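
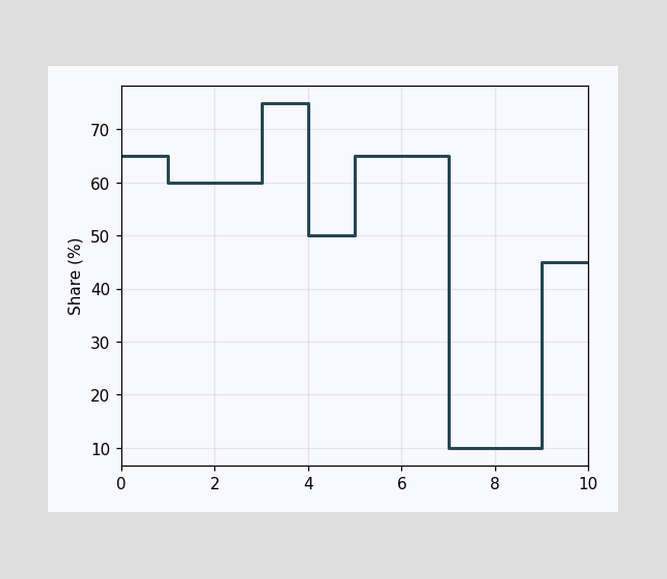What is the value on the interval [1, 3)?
On [1, 3) the step sits at 60%.

60%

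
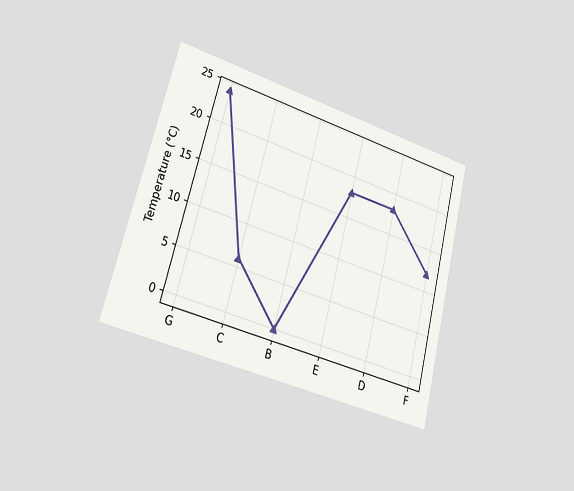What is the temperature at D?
18°C

The chart is tilted about 15° clockwise and viewed slightly from the left. At D, the line is at 18°C.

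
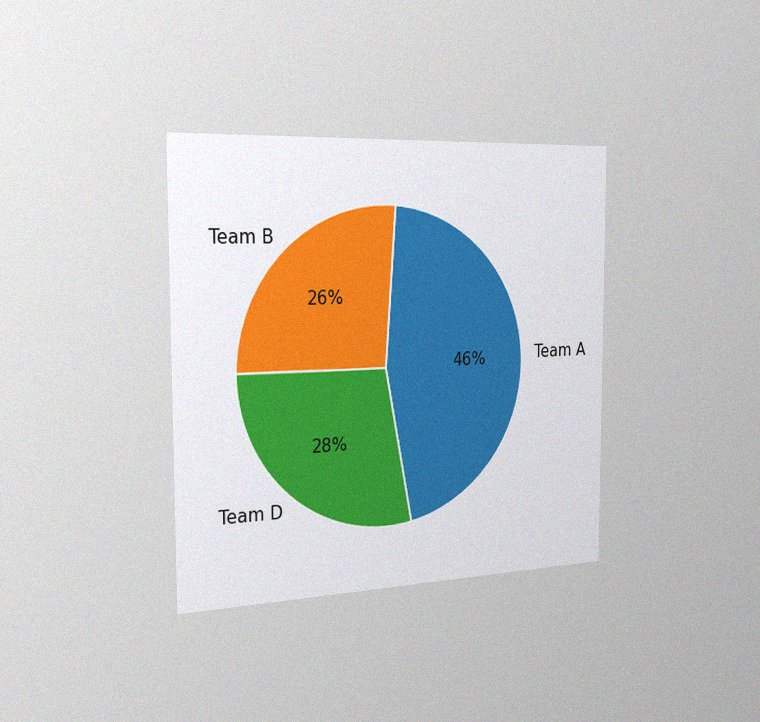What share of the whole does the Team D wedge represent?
The chart is viewed slightly from the left, with some photo noise. The Team D slice takes up 28% of the pie.

28%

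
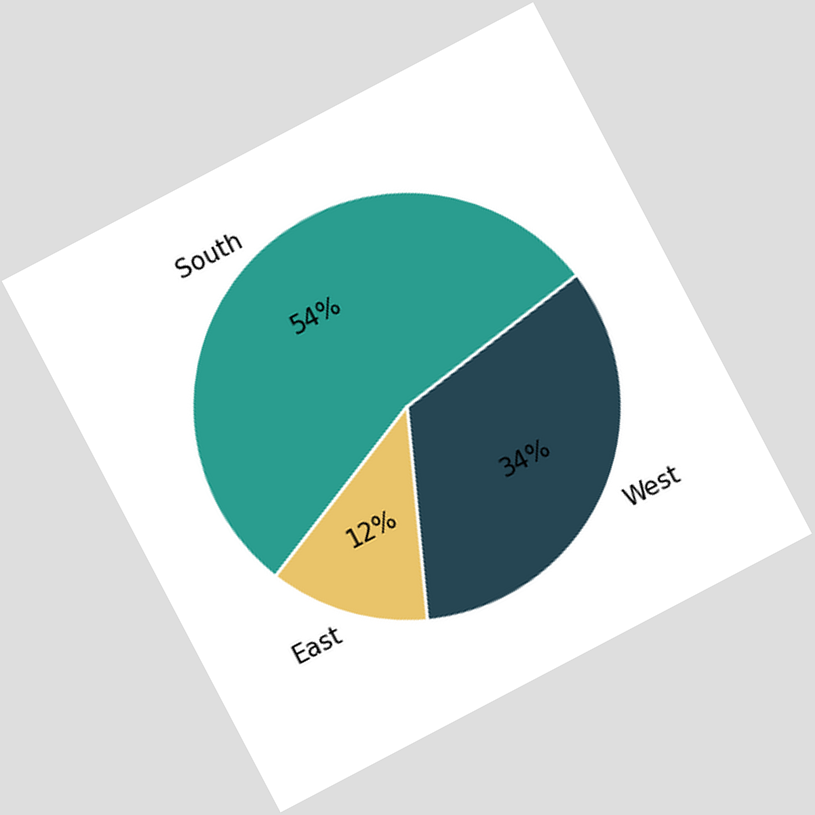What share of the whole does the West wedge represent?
The chart is tilted about 28° counter-clockwise. The West slice takes up 34% of the pie.

34%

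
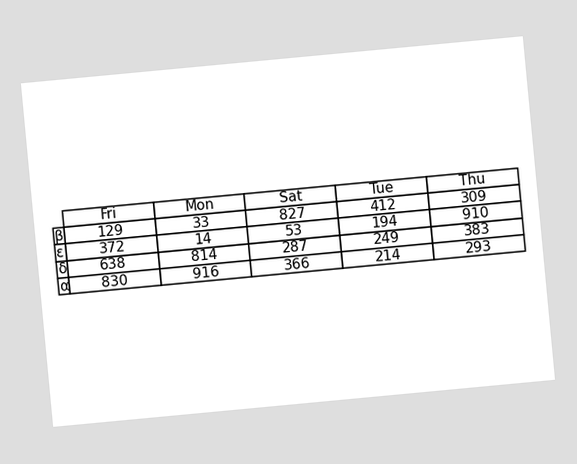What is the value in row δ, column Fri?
638

The chart is tilted about 5° counter-clockwise. The (δ, Fri) cell reads 638.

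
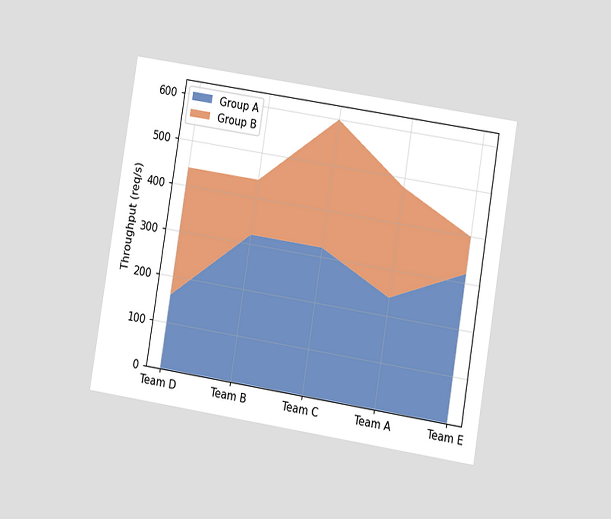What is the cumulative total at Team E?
The chart is tilted about 9° clockwise and viewed at a slight angle. The stacked total at Team E reaches 400req/s.

400req/s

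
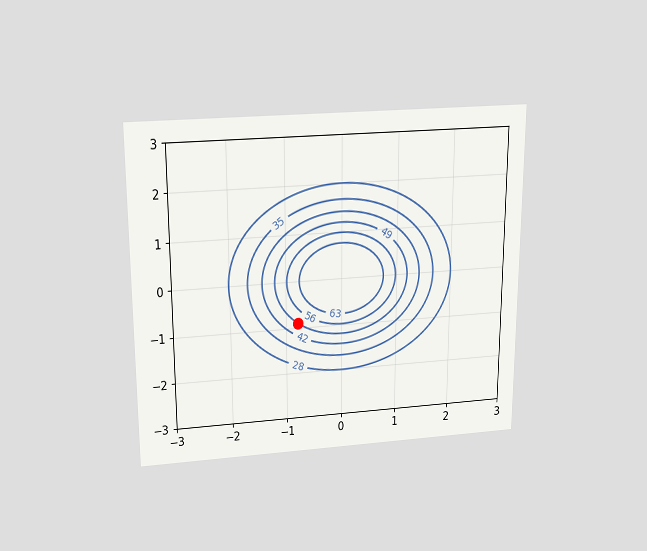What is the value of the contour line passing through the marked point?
49

The chart is viewed slightly from above. The marked point sits on the contour labelled 49.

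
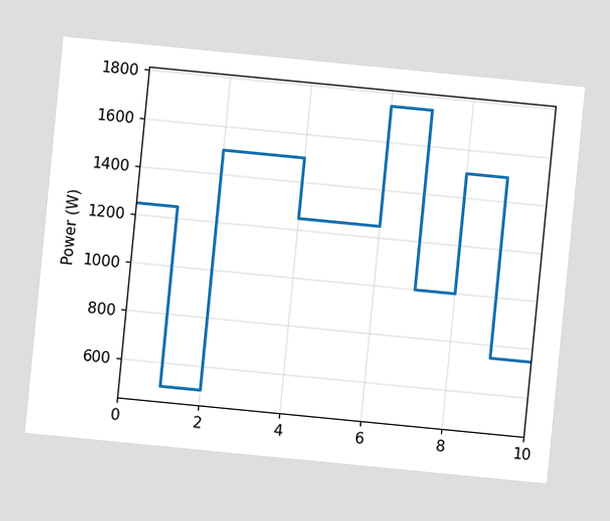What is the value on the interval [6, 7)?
1750W

The chart is tilted about 6° clockwise. On [6, 7) the step sits at 1750W.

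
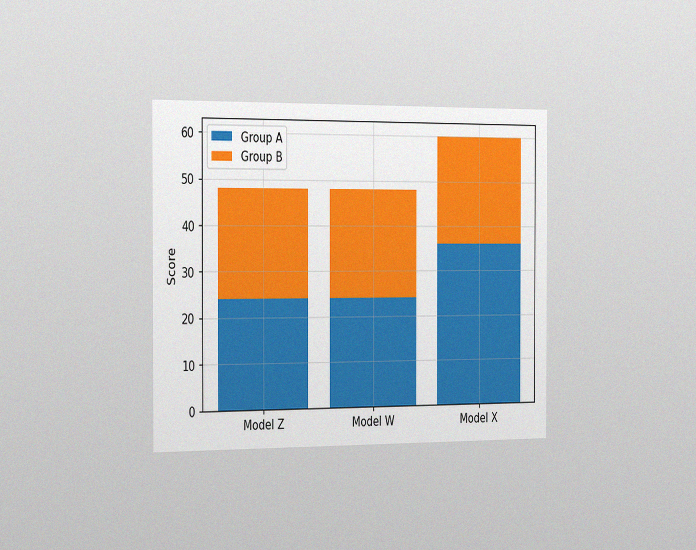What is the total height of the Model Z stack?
The chart is viewed slightly from the left, with some photo noise. The Model Z stack's top reaches 48 on the y-axis.

48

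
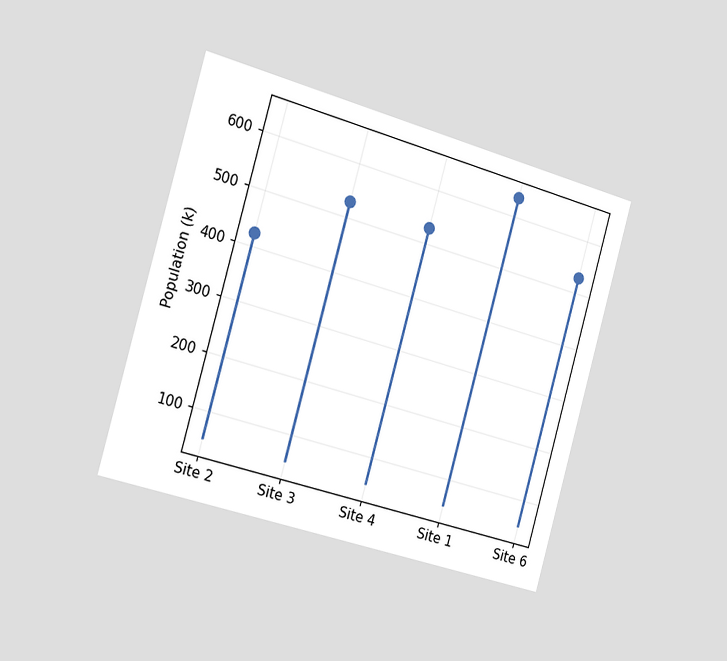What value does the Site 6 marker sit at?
530k

The chart is tilted about 16° clockwise and viewed slightly from the left. The Site 6 marker sits at 530k.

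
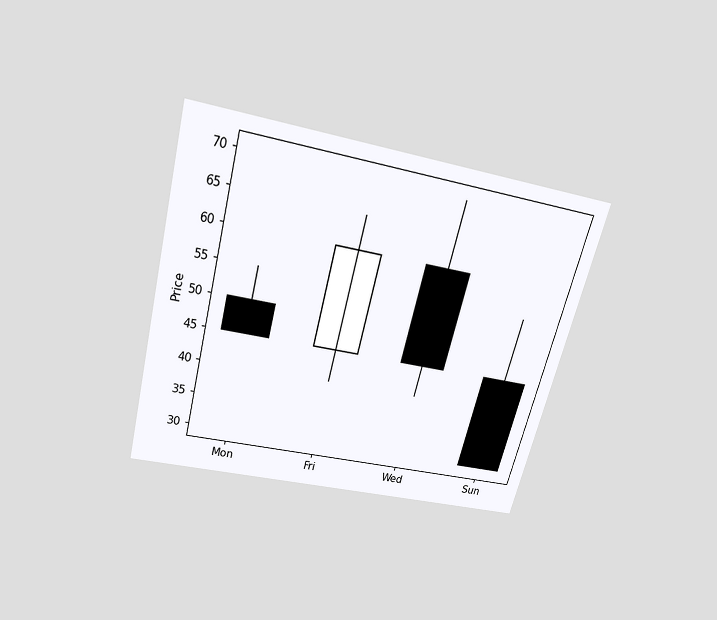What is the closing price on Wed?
45

The chart is tilted about 15° clockwise and viewed slightly from above. The Wed candle closes at 45.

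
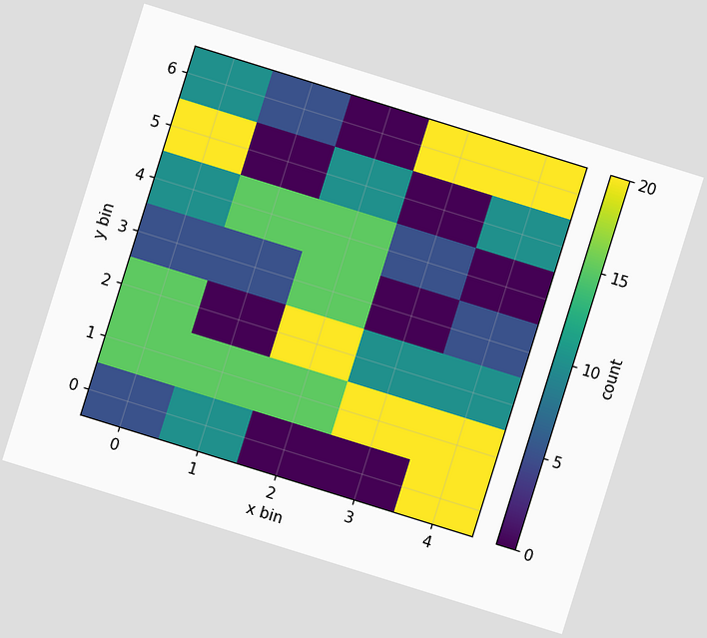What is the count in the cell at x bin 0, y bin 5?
20

The chart is tilted about 17° clockwise. Matching the cell (0, 5) against the colorbar gives 20.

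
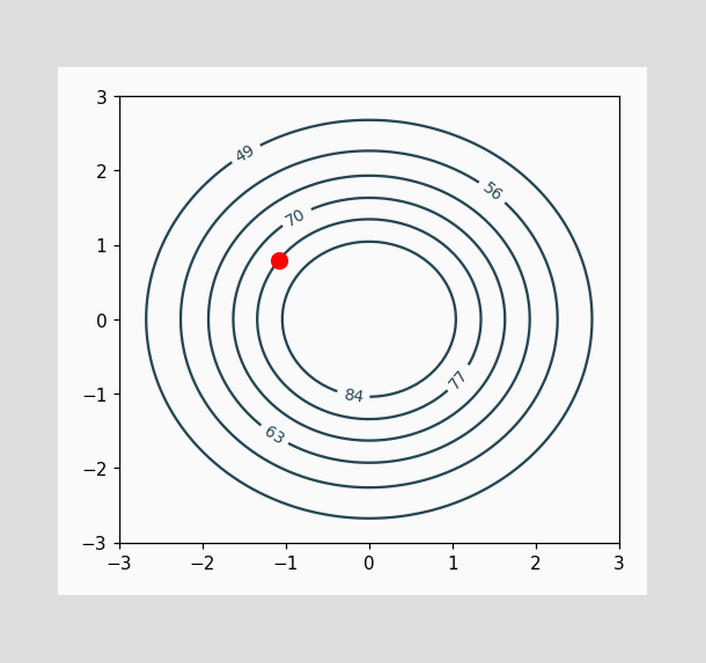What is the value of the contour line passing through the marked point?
The marked point sits on the contour labelled 77.

77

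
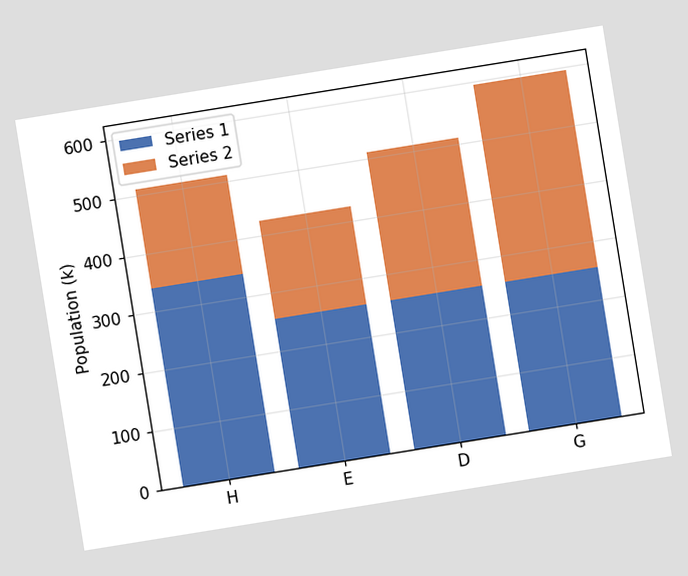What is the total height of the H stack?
The chart is tilted about 9° counter-clockwise. The H stack's top reaches 510k on the y-axis.

510k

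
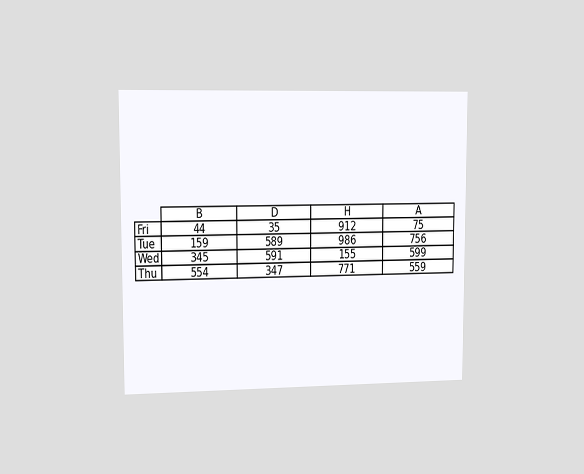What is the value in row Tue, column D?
589

The chart is viewed slightly from the left. The (Tue, D) cell reads 589.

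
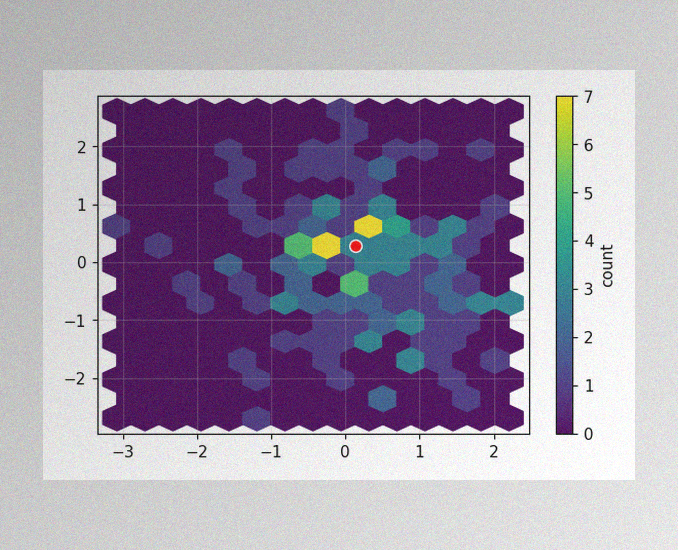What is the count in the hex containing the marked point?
3

The image has some photo noise and uneven lighting. The marked hex reads 3 on the colorbar.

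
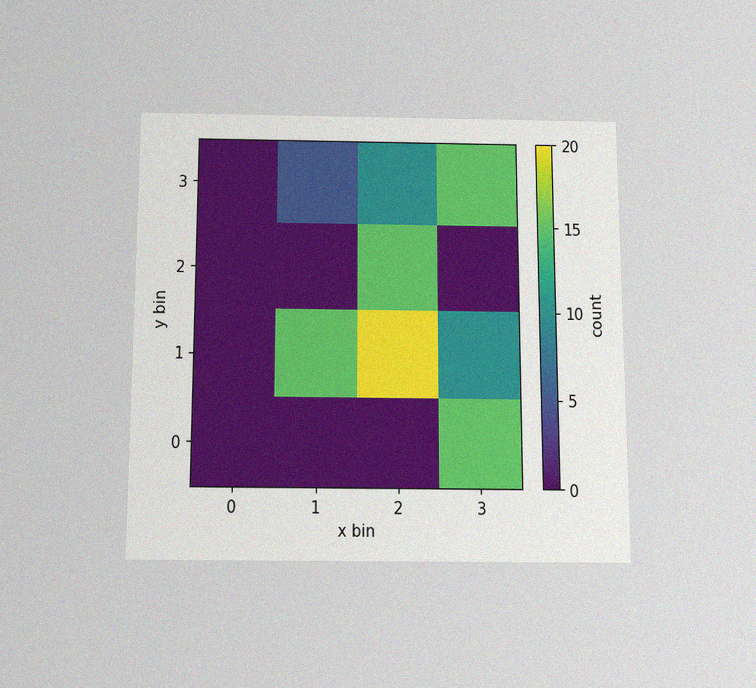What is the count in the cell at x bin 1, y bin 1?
The chart is viewed slightly from below, with some photo noise. Matching the cell (1, 1) against the colorbar gives 15.

15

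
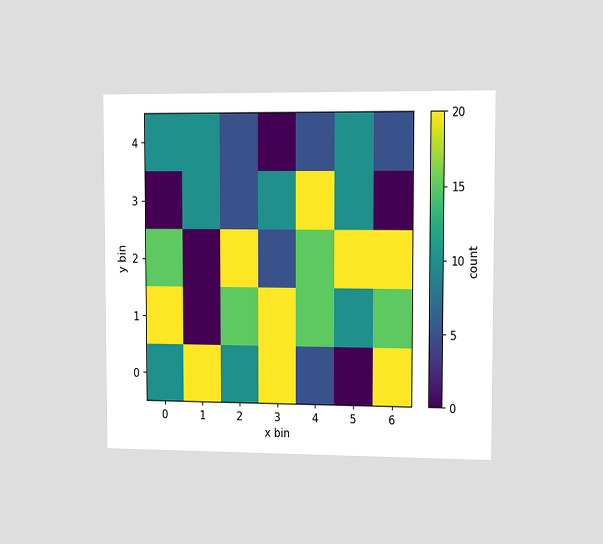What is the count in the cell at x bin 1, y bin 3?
The chart is viewed slightly from the right. Matching the cell (1, 3) against the colorbar gives 10.

10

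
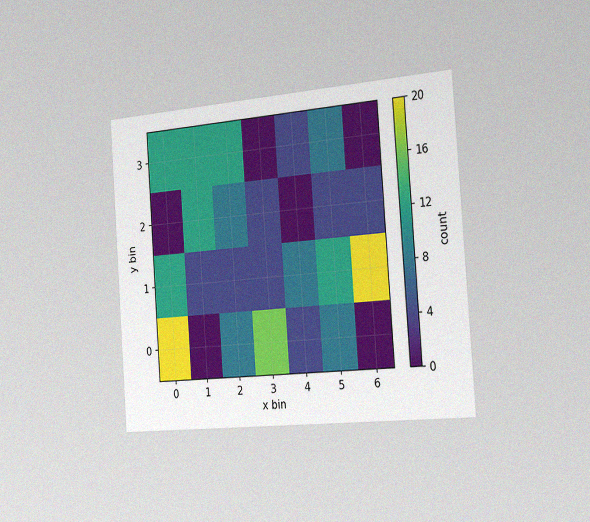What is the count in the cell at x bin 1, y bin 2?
The chart is tilted about 4° counter-clockwise and viewed slightly from the right, with some photo noise. Matching the cell (1, 2) against the colorbar gives 12.

12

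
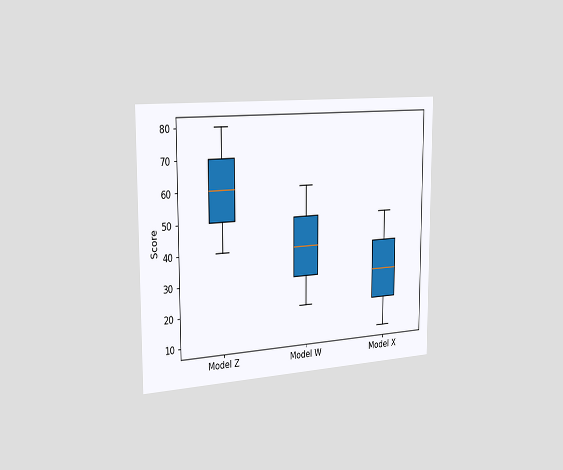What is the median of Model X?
The chart is viewed slightly from the left. The median line in the Model X box sits at 30.

30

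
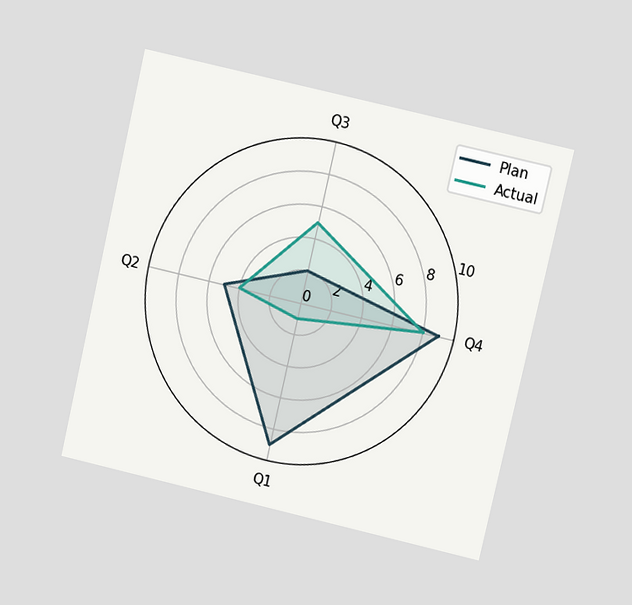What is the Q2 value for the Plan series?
5

The chart is tilted about 13° clockwise and viewed at a slight angle. On the Q2 axis, Plan reaches 5.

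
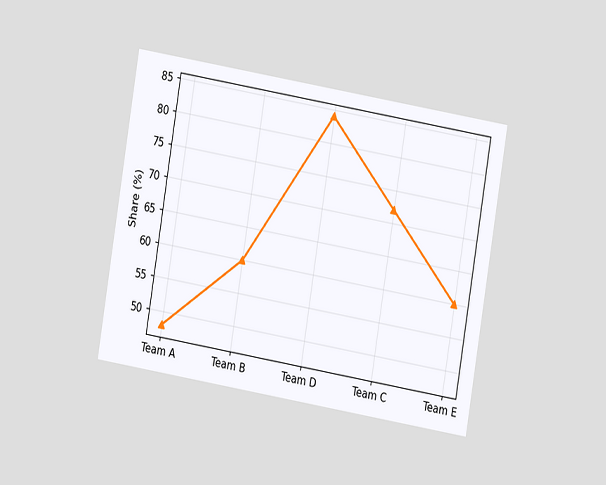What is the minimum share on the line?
48%

The chart is tilted about 9° clockwise and viewed at a slight angle. The lowest point is at Team A, and reading across to the y-axis gives 48%.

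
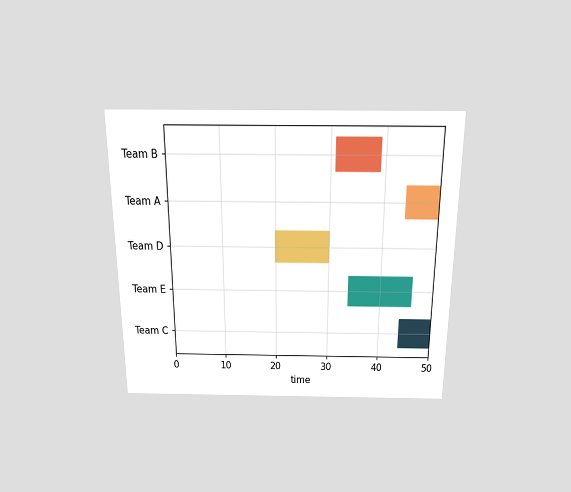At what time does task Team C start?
The chart is viewed slightly from above. The Team C bar begins at t=44.

44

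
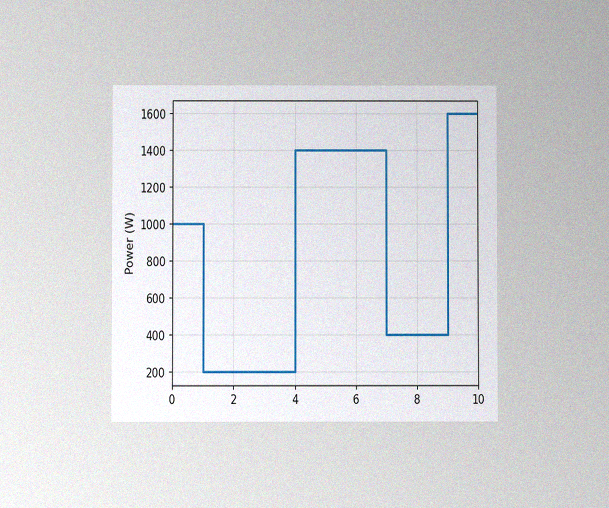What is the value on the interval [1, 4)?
The chart is viewed at a slight angle, with some photo noise. On [1, 4) the step sits at 200W.

200W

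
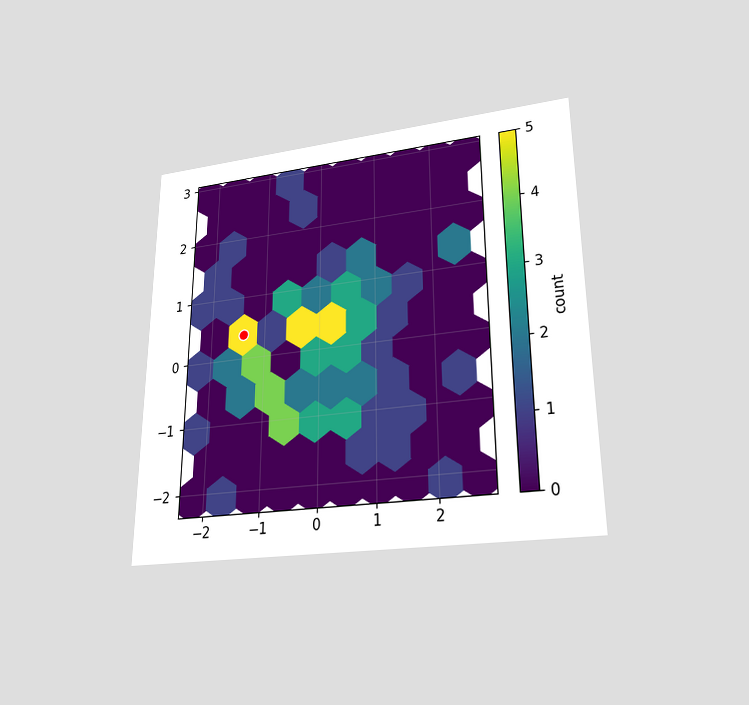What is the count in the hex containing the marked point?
The chart is viewed slightly from below. The marked hex reads 5 on the colorbar.

5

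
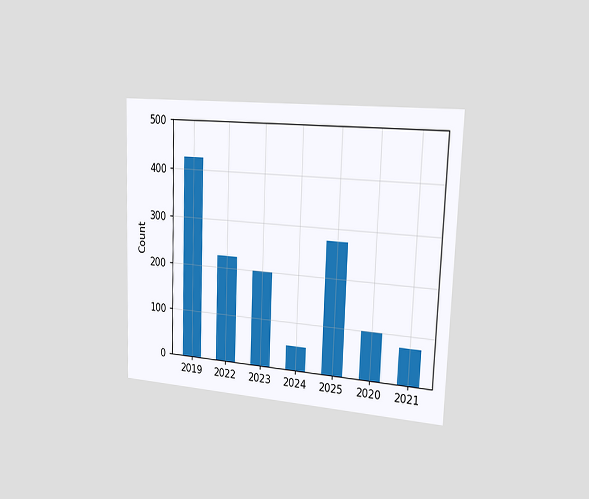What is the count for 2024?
The chart is tilted about 2° clockwise and viewed slightly from the right. Reading along the chart's y-axis, the 2024 bar reaches 50.

50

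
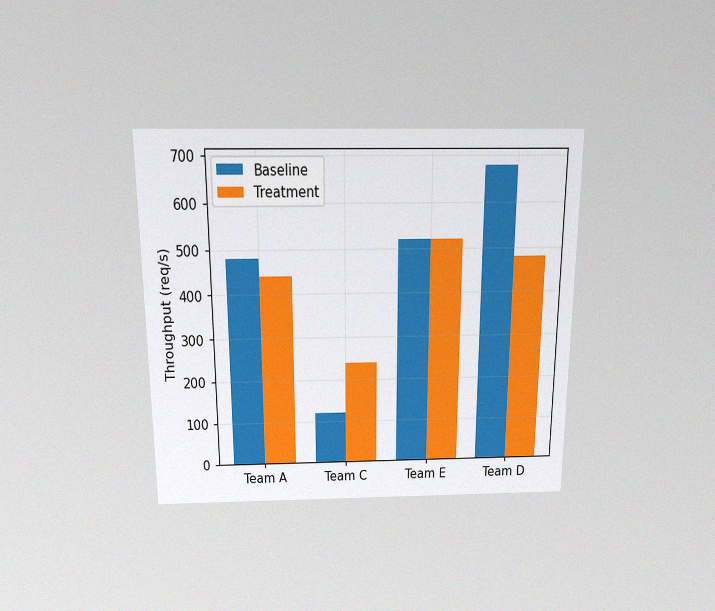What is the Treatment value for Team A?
440req/s

The chart is viewed slightly from above, with some photo noise. The Treatment bar at Team A reaches 440req/s on the y-axis.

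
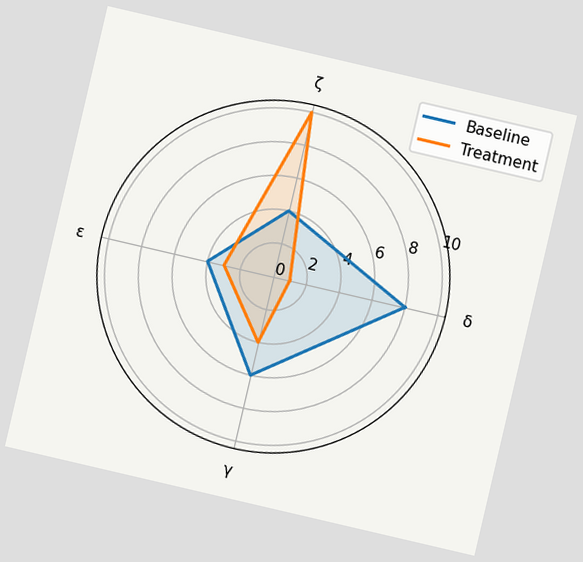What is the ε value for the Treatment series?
3

The chart is tilted about 13° clockwise. On the ε axis, Treatment reaches 3.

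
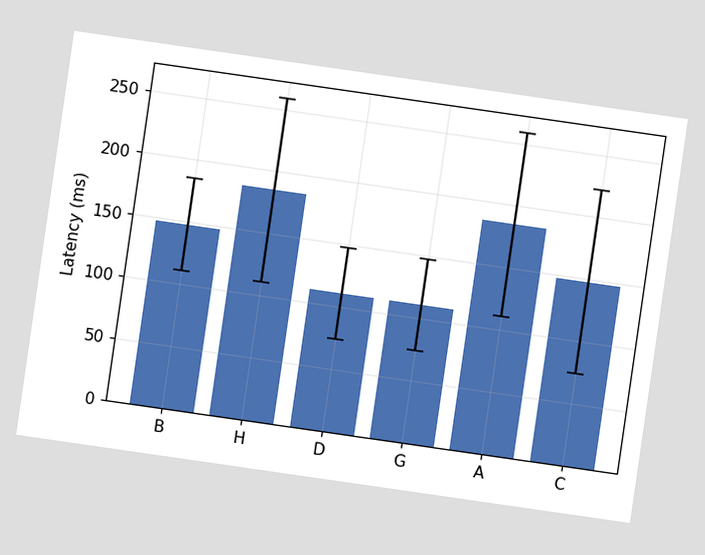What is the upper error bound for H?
The chart is tilted about 8° clockwise. The H bar's upper whisker reaches 259ms.

259ms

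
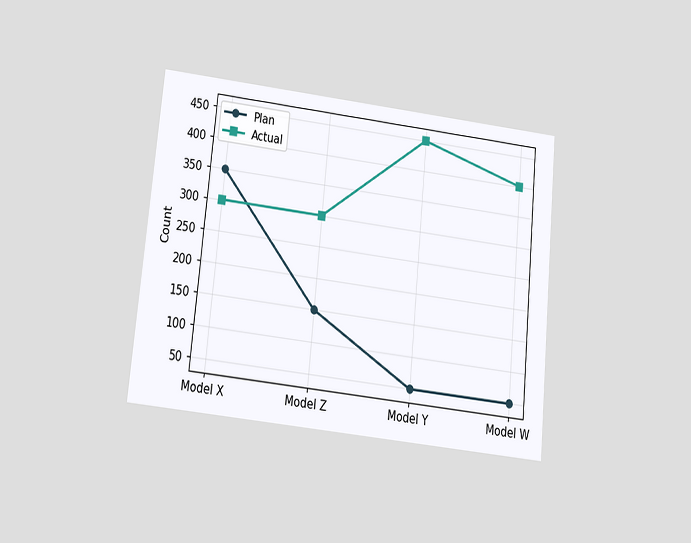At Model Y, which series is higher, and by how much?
The chart is tilted about 6° clockwise and viewed slightly from below. At Model Y, Actual sits above the other line by 400.

Actual, by 400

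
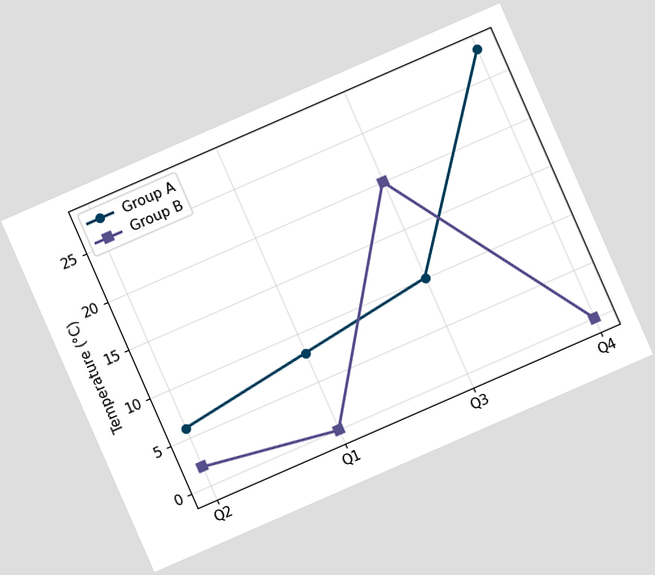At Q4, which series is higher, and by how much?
Group A, by 28°C

The chart is tilted about 24° counter-clockwise. At Q4, Group A sits above the other line by 28°C.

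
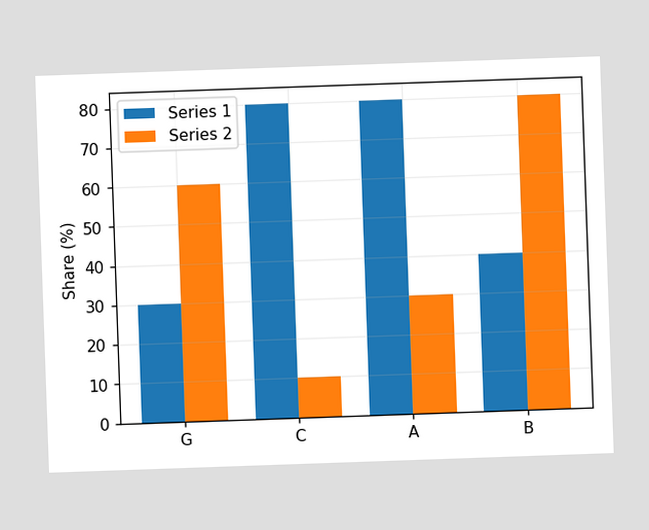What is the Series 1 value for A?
The Series 1 bar at A reaches 80% on the y-axis.

80%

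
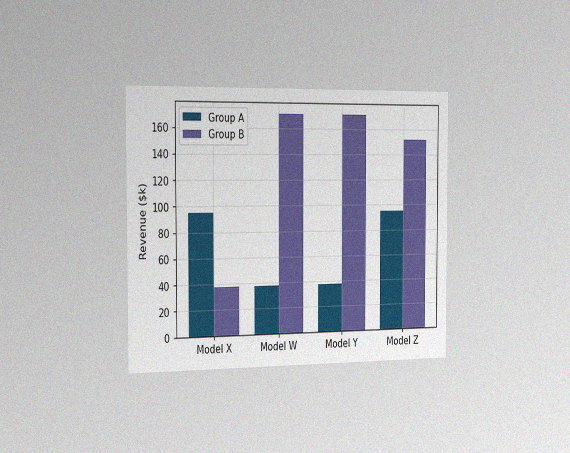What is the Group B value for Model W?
The chart is viewed slightly from the left, with some photo noise. The Group B bar at Model W reaches $171k on the y-axis.

$171k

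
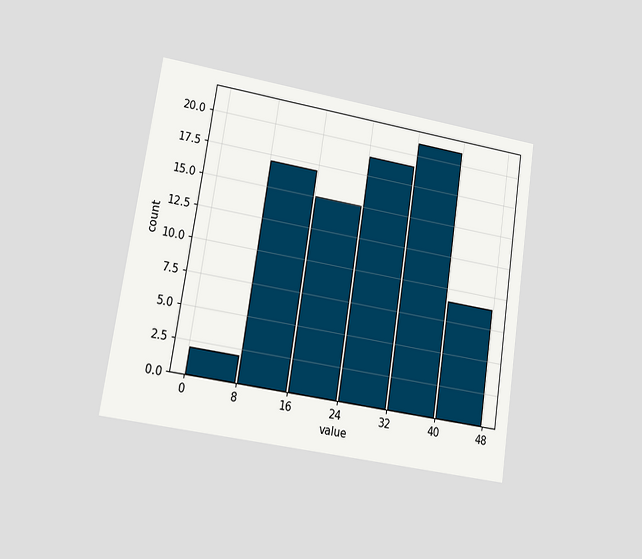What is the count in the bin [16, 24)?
The chart is tilted about 9° clockwise and viewed at a slight angle. The [16, 24) bin has height 15.

15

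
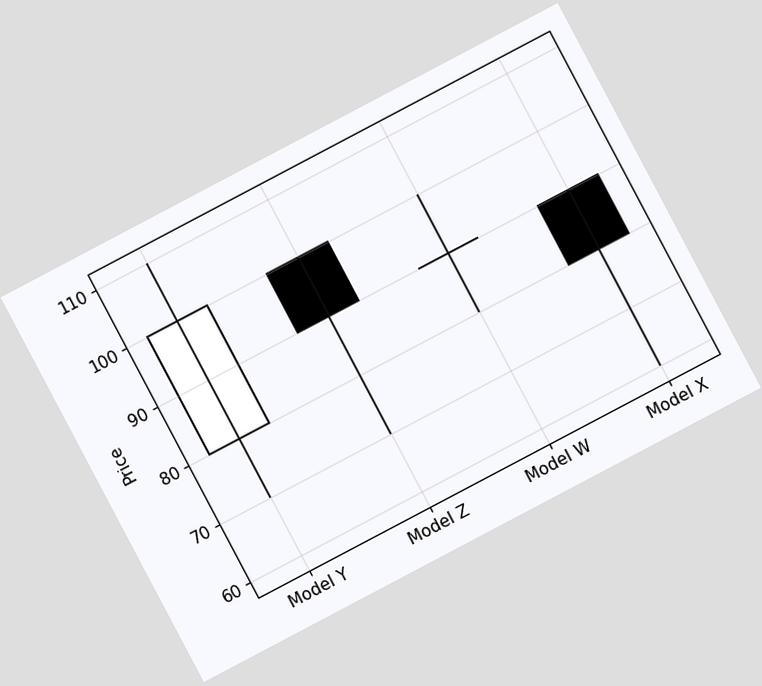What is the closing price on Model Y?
The chart is tilted about 28° counter-clockwise. The Model Y candle closes at 100.

100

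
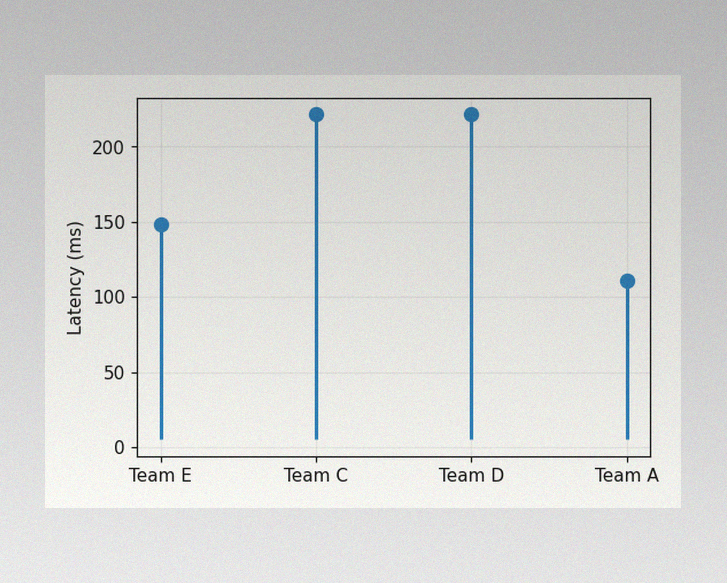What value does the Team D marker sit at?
222ms

The image has some photo noise and uneven lighting. The Team D marker sits at 222ms.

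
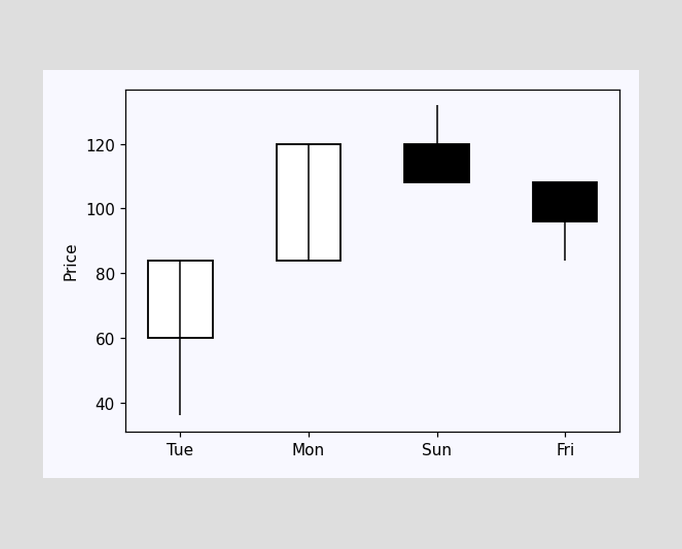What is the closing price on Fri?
The Fri candle closes at 96.

96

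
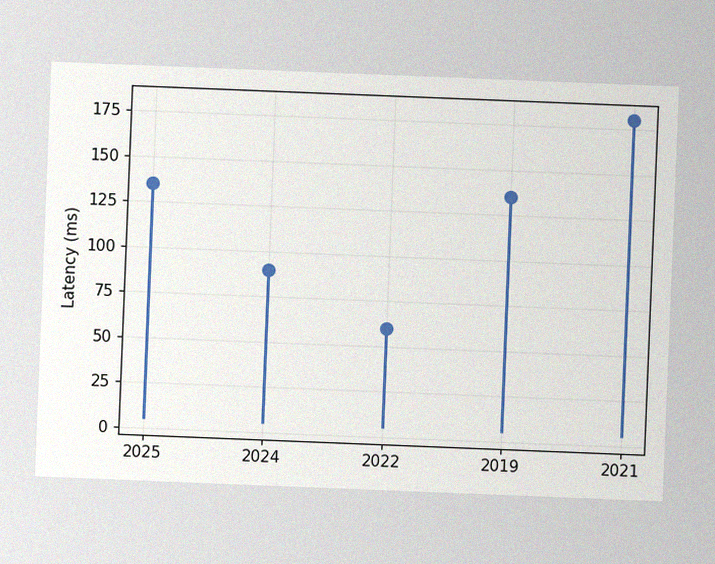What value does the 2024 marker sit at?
90ms

The chart is tilted about 2° clockwise, with some photo noise. The 2024 marker sits at 90ms.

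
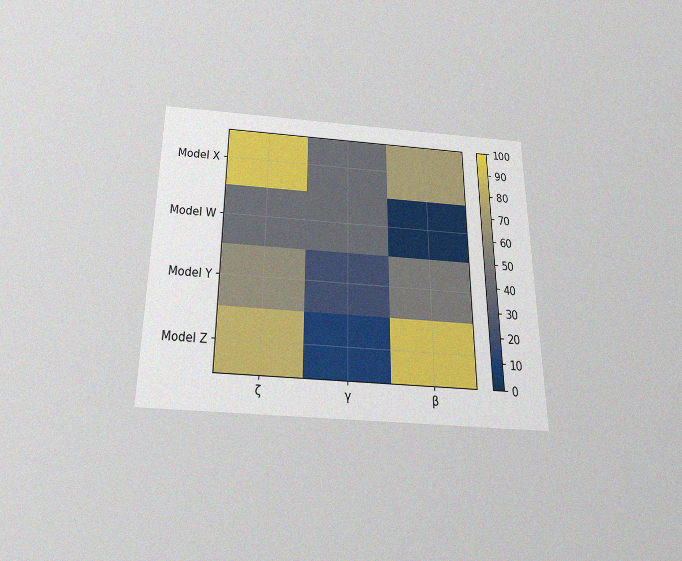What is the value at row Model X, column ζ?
90

The chart is viewed slightly from below, with some photo noise. Matching cell (Model X, ζ) against the colorbar gives 90.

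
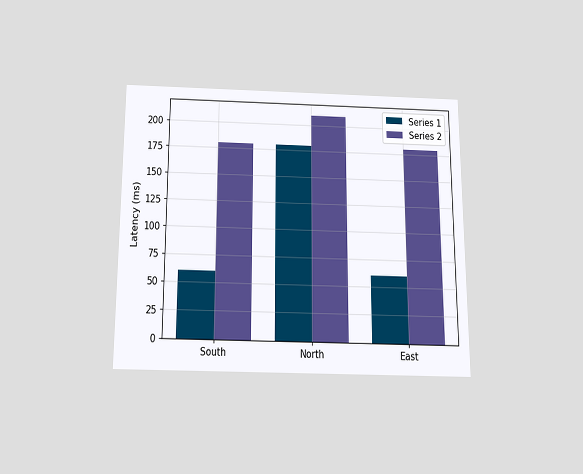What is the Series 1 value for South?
60ms

The chart is viewed slightly from below. The Series 1 bar at South reaches 60ms on the y-axis.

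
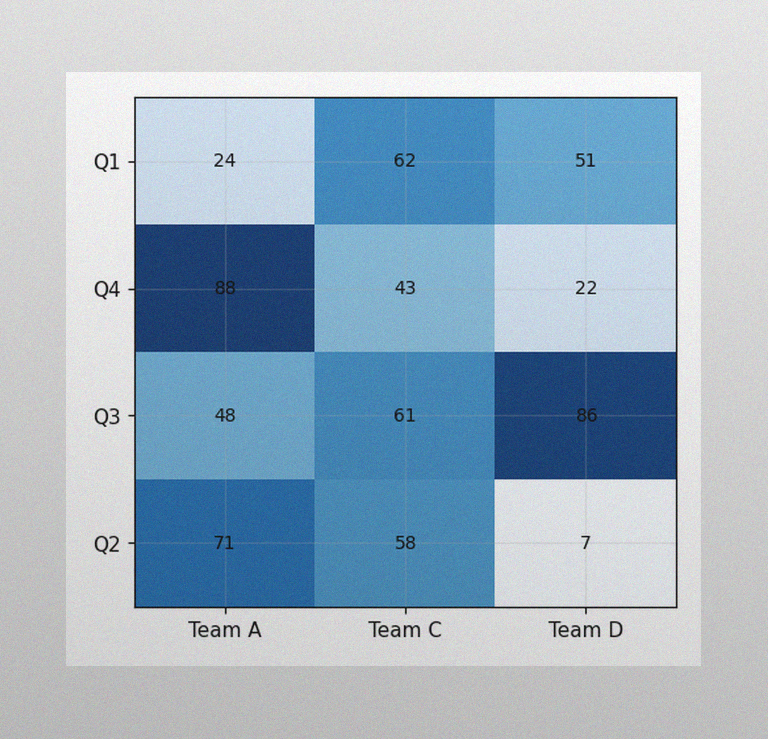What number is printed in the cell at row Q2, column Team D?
7

The image has some photo noise and uneven lighting. The (Q2, Team D) cell reads 7.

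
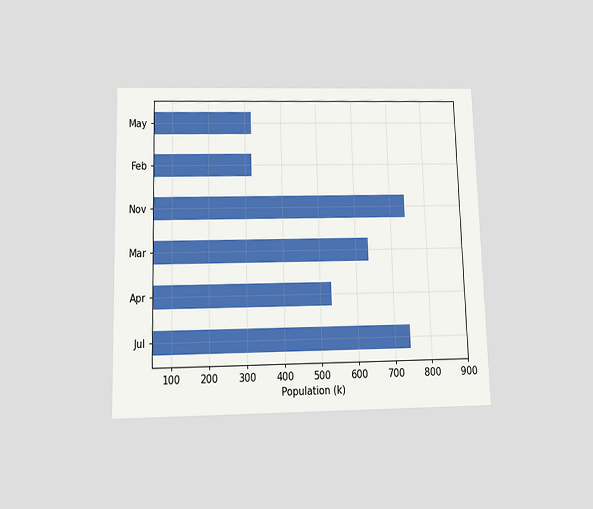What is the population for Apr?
530k

The chart is viewed slightly from below. Reading along the chart's x-axis, the Apr bar reaches 530k.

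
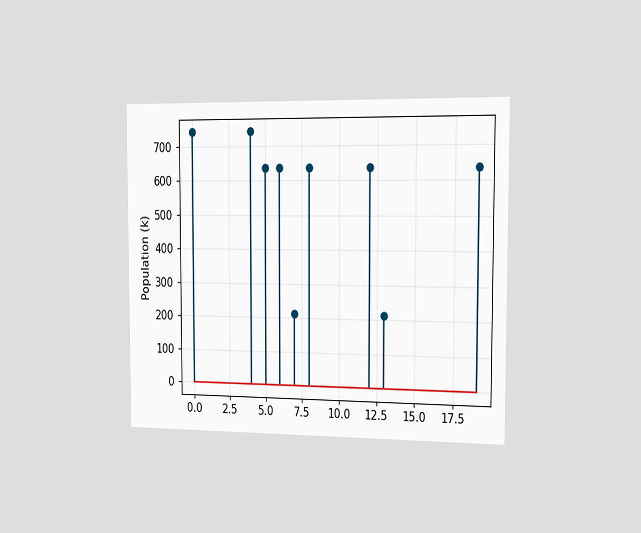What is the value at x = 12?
The chart is viewed slightly from the right. The stem at x=12 reaches 636k.

636k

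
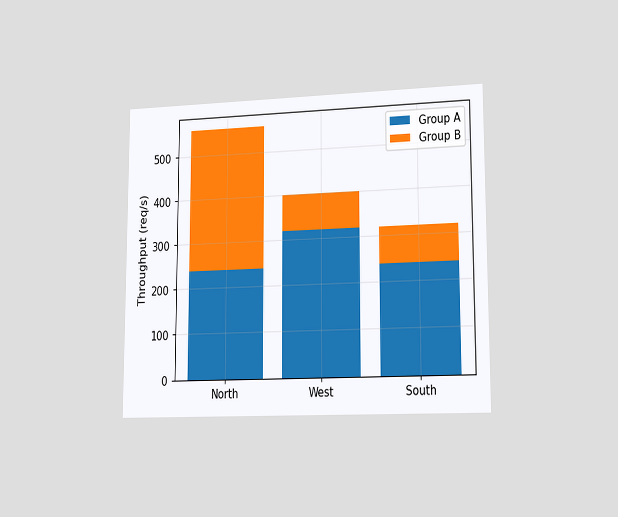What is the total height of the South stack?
The chart is viewed slightly from the right. The South stack's top reaches 320req/s on the y-axis.

320req/s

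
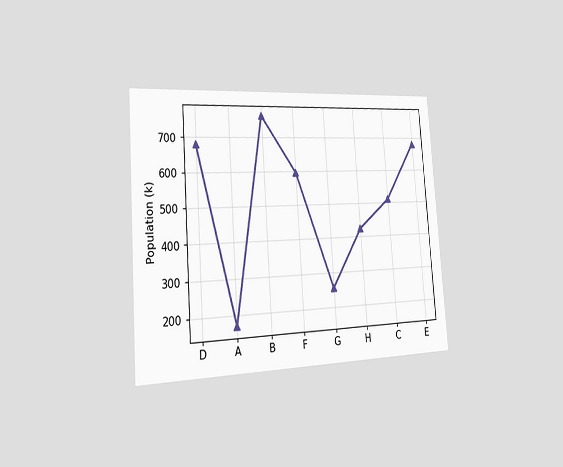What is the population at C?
510k

The chart is tilted about 4° counter-clockwise and viewed slightly from the left. At C, the line is at 510k.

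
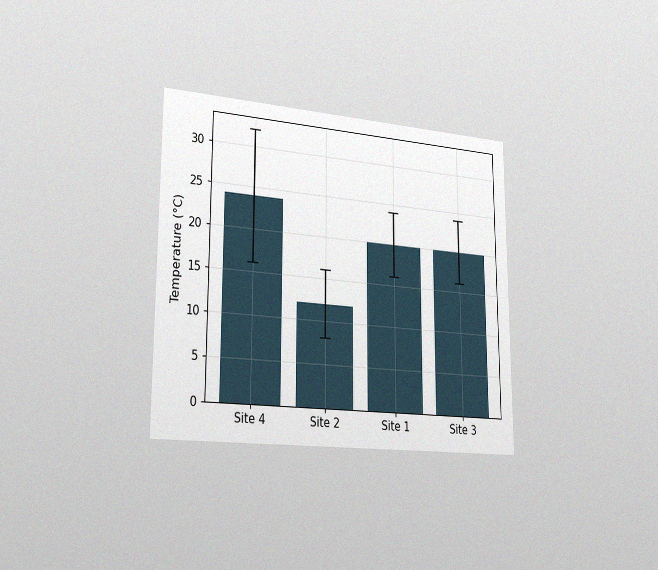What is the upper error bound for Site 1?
24°C

The chart is viewed slightly from the left, with some photo noise. The Site 1 bar's upper whisker reaches 24°C.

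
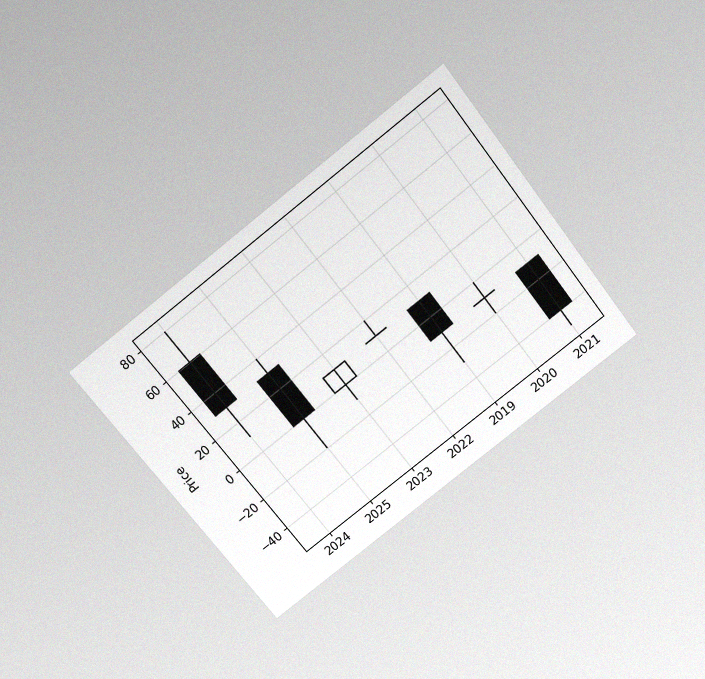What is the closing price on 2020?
The chart is tilted about 38° counter-clockwise and viewed slightly from above, with some photo noise. The 2020 candle closes at -10.

-10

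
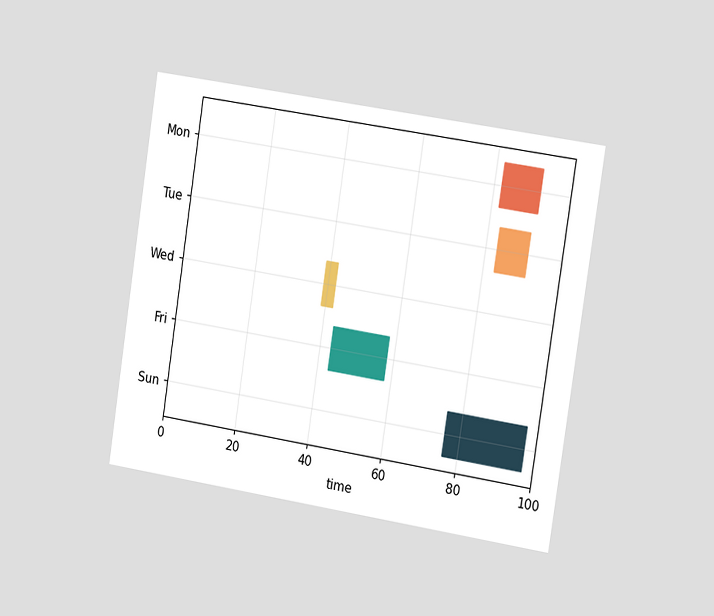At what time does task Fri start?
The chart is tilted about 9° clockwise and viewed slightly from the right. The Fri bar begins at t=43.

43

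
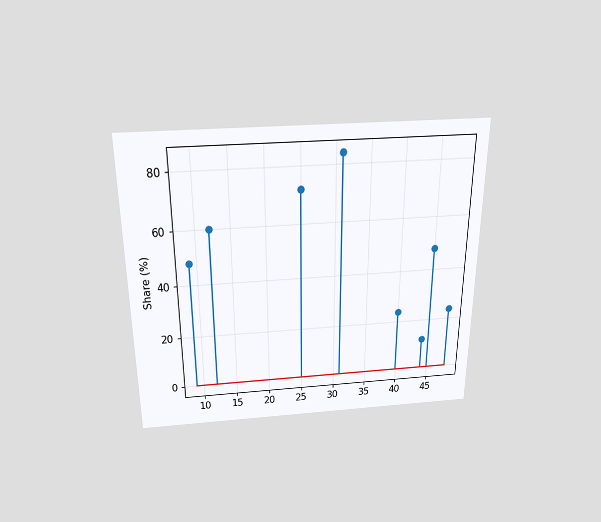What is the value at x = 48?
The chart is viewed slightly from above. The stem at x=48 reaches 24%.

24%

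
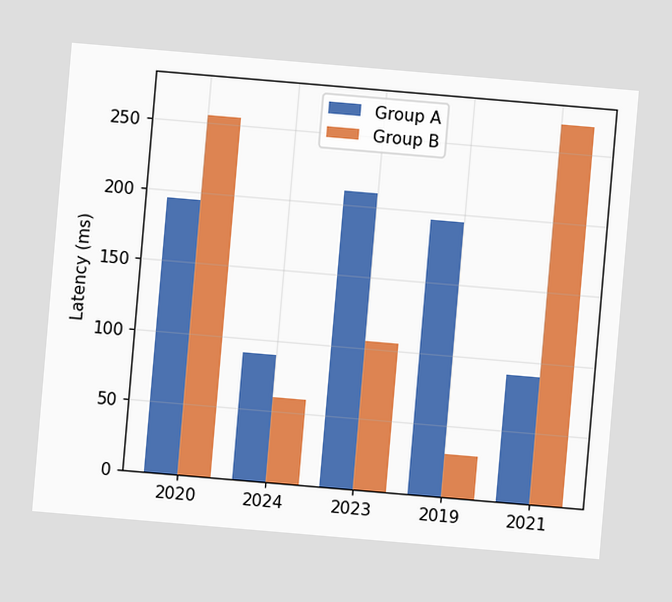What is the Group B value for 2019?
30ms

The chart is tilted about 5° clockwise. The Group B bar at 2019 reaches 30ms on the y-axis.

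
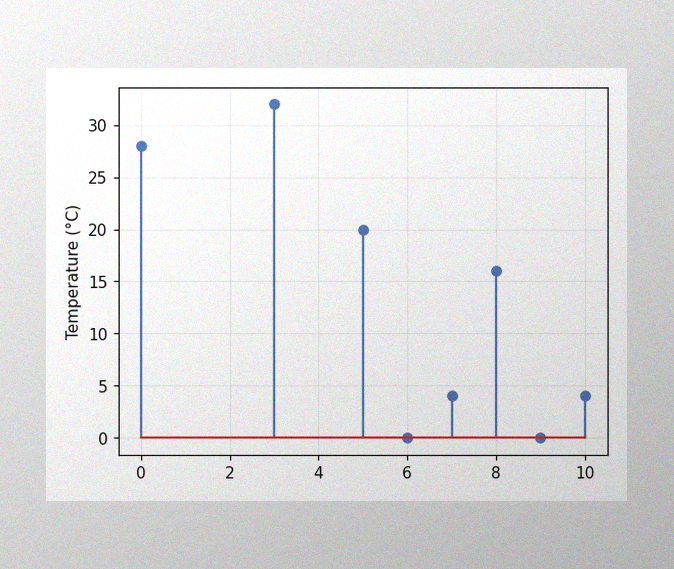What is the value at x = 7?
4°C

The image has some photo noise and uneven lighting. The stem at x=7 reaches 4°C.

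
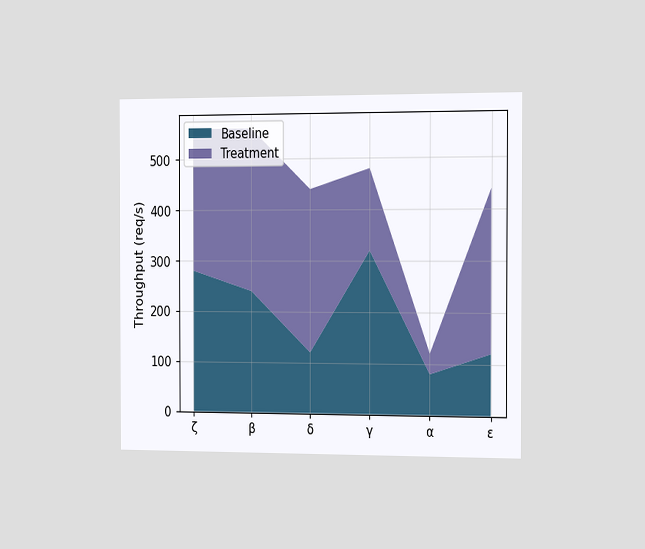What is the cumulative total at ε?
440req/s

The chart is viewed slightly from the right. The stacked total at ε reaches 440req/s.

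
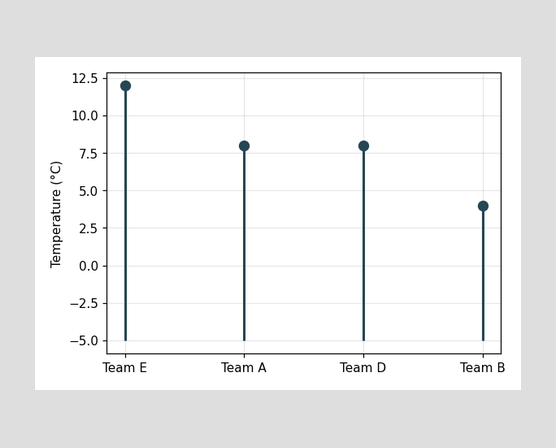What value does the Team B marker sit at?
4°C

The Team B marker sits at 4°C.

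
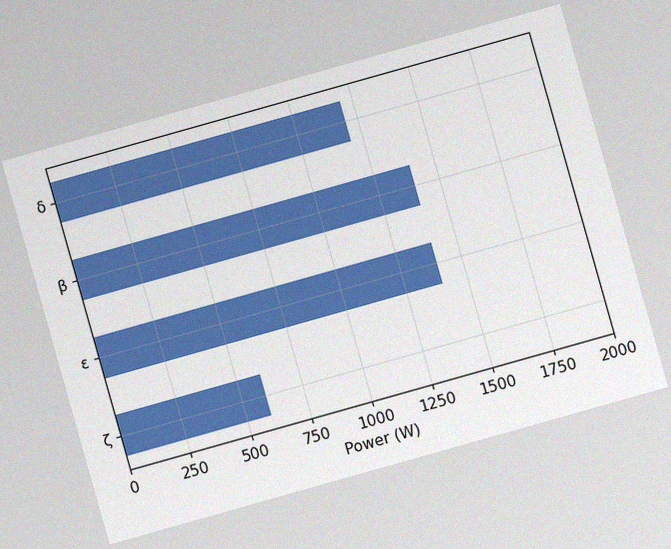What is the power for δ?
The chart is tilted about 16° counter-clockwise, with some photo noise. Reading along the chart's x-axis, the δ bar reaches 1200W.

1200W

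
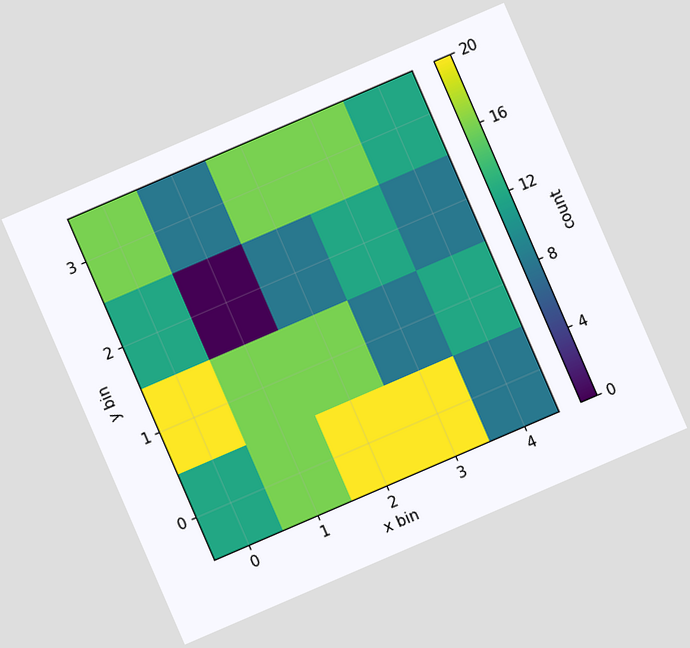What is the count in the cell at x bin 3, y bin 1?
The chart is tilted about 23° counter-clockwise. Matching the cell (3, 1) against the colorbar gives 8.

8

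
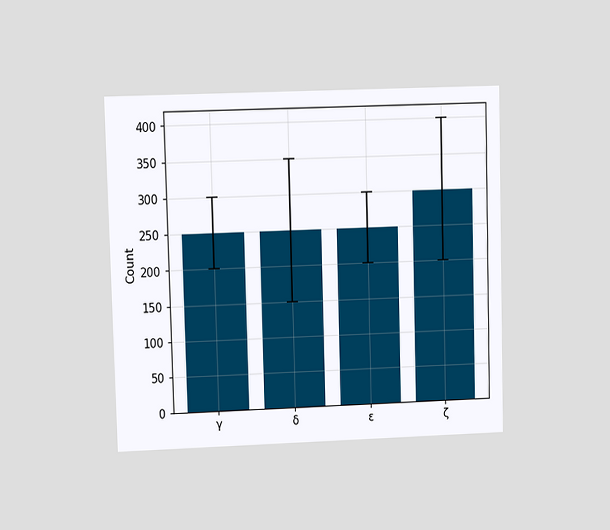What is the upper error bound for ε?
300

The chart is viewed at a slight angle. The ε bar's upper whisker reaches 300.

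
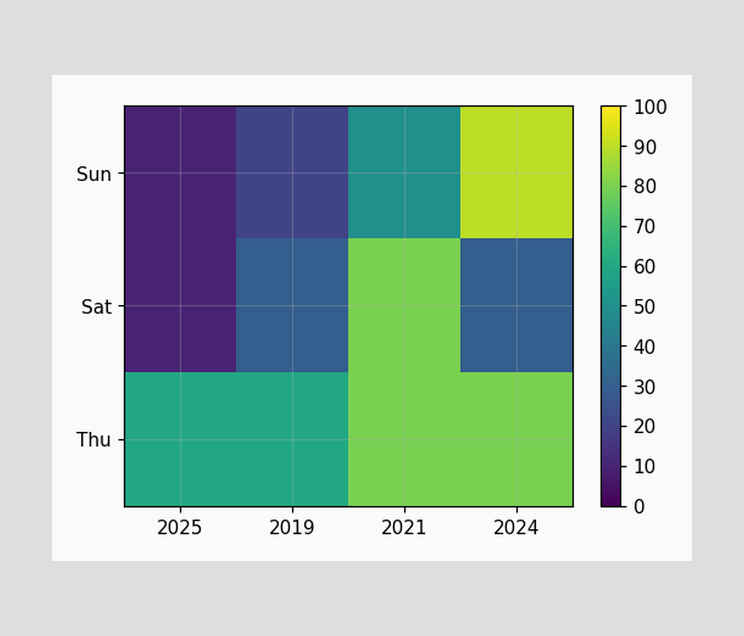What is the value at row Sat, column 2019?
Matching cell (Sat, 2019) against the colorbar gives 30.

30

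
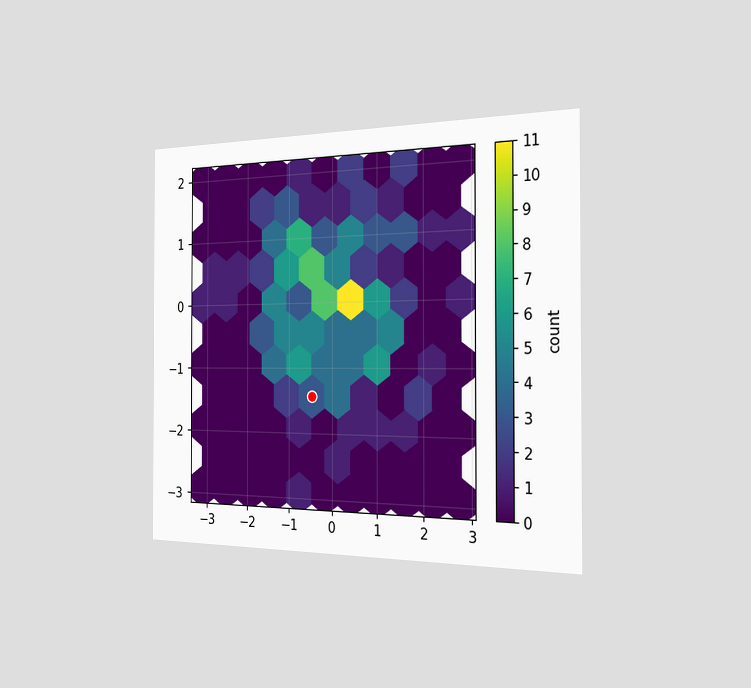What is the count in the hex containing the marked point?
The chart is viewed slightly from the right. The marked hex reads 3 on the colorbar.

3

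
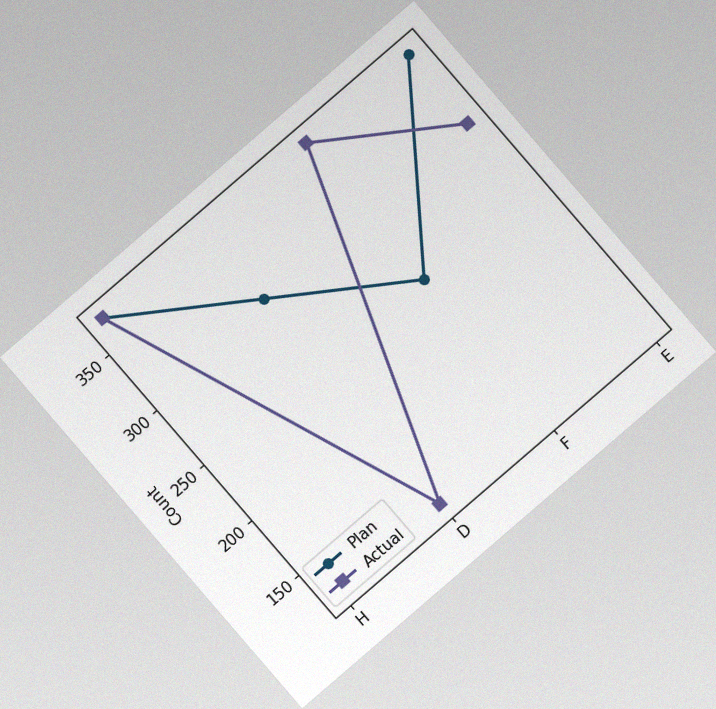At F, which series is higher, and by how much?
Actual, by 124

The chart is tilted about 41° counter-clockwise, with some photo noise. At F, Actual sits above the other line by 124.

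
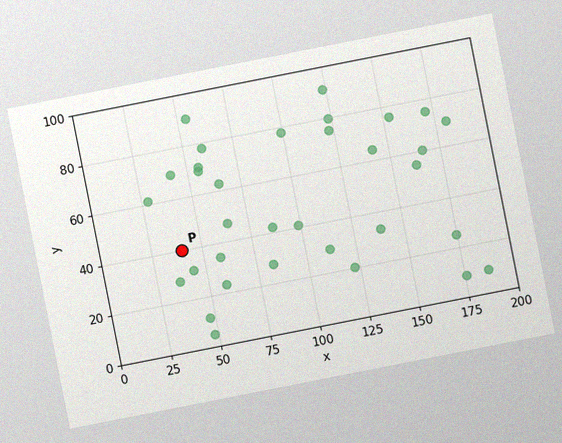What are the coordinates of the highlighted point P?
The chart is tilted about 11° counter-clockwise, with some photo noise. Following the gridlines from P to each axis, P sits at (40, 40).

(40, 40)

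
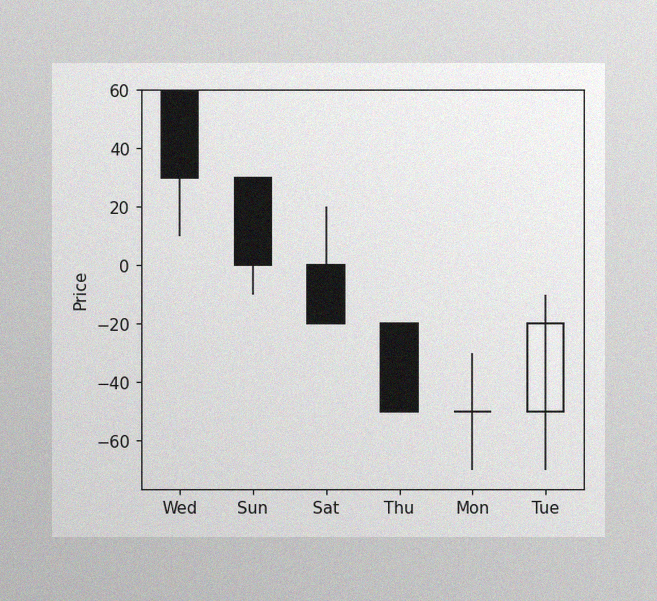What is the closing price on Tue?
The image has some photo noise and uneven lighting. The Tue candle closes at -20.

-20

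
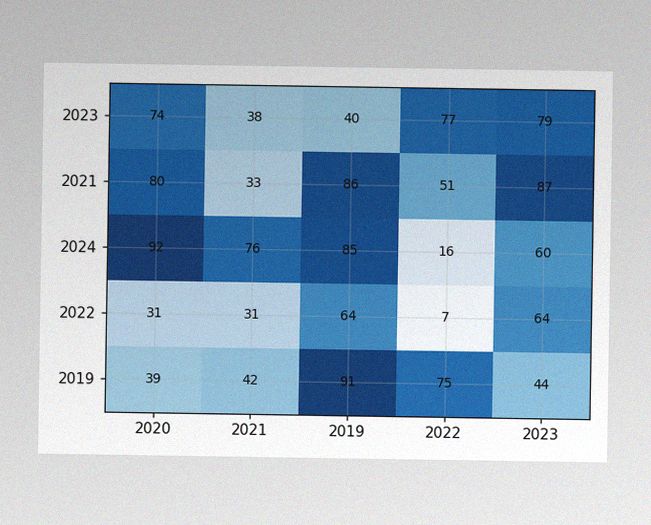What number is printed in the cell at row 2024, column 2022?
16

The image has some photo noise and uneven lighting. The (2024, 2022) cell reads 16.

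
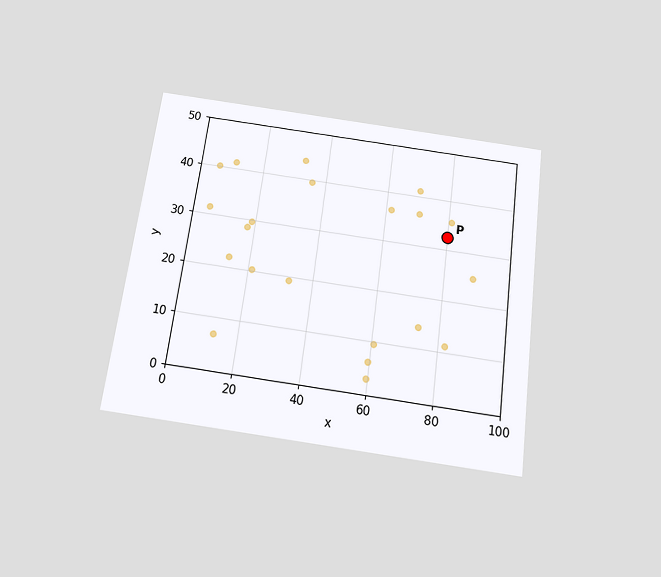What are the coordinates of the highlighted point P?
(80, 32.5)

The chart is tilted about 7° clockwise and viewed slightly from below. Following the gridlines from P to each axis, P sits at (80, 32.5).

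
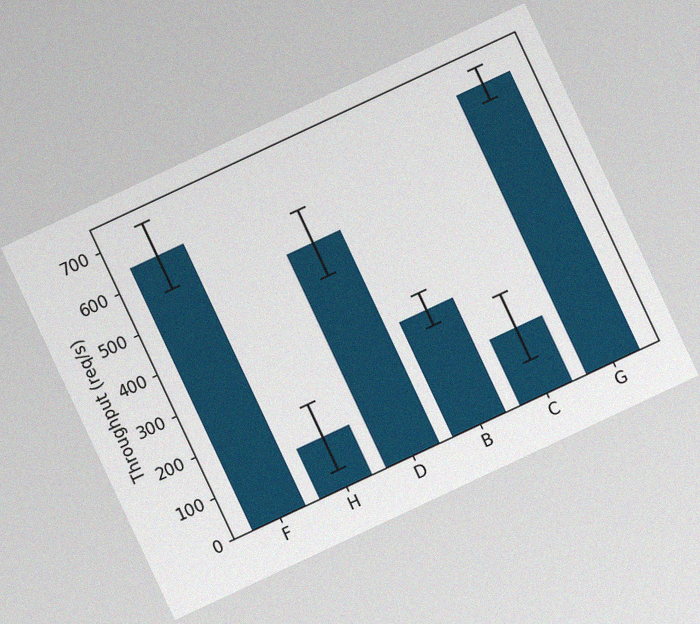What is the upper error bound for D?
600req/s

The chart is tilted about 25° counter-clockwise, with some photo noise. The D bar's upper whisker reaches 600req/s.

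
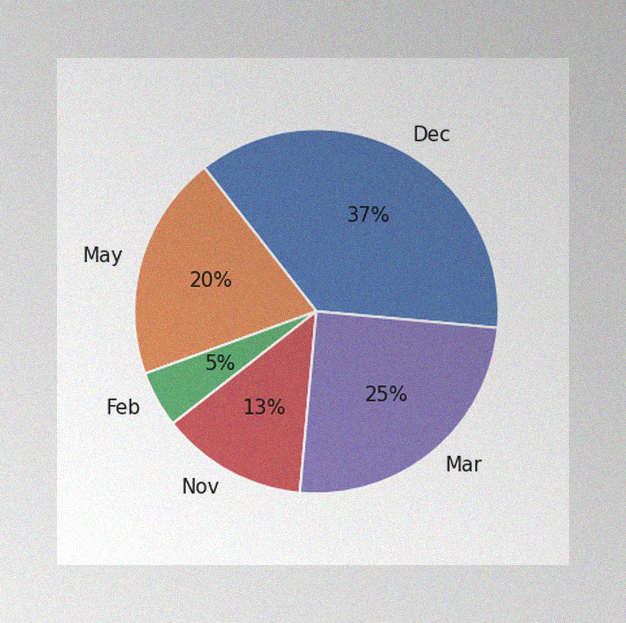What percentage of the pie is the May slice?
The image has some photo noise and uneven lighting. The May slice takes up 20% of the pie.

20%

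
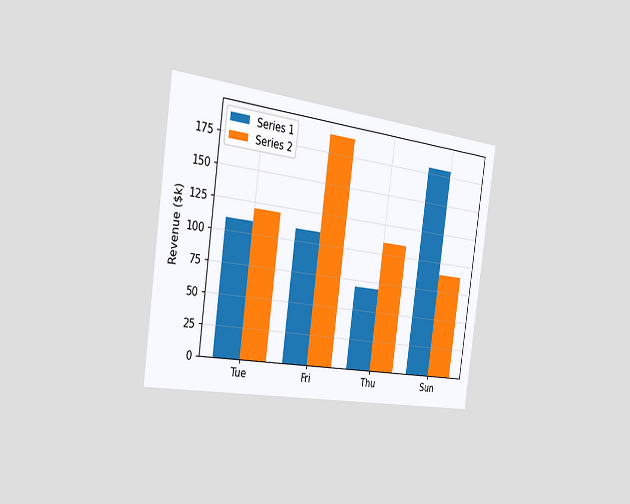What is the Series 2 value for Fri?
$190k

The chart is tilted about 8° clockwise and viewed slightly from the left. The Series 2 bar at Fri reaches $190k on the y-axis.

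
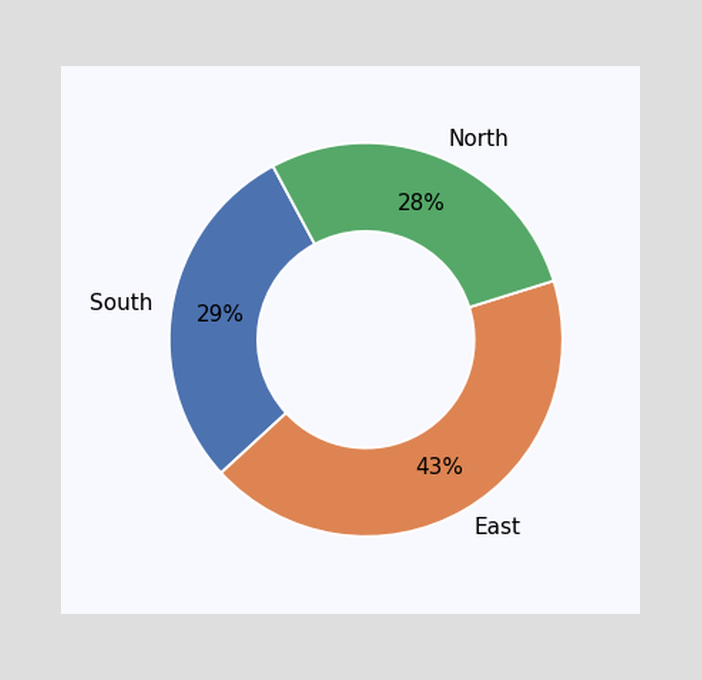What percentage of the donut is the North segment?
The North segment takes up 28% of the ring.

28%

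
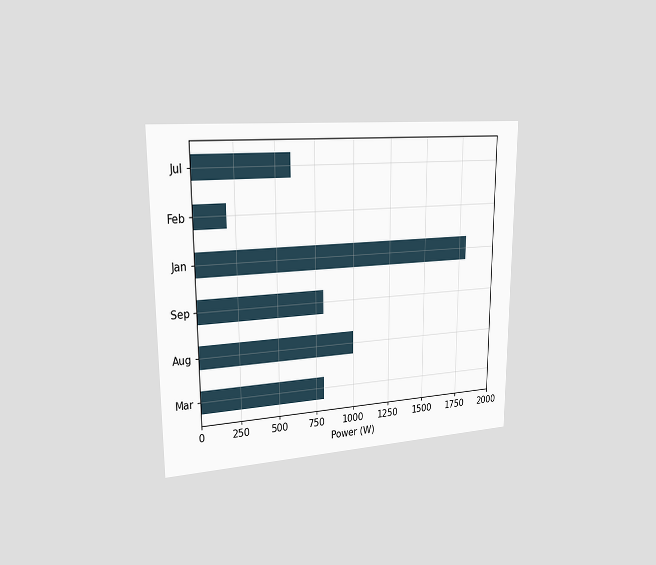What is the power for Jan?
1800W

The chart is viewed slightly from the left. Reading along the chart's x-axis, the Jan bar reaches 1800W.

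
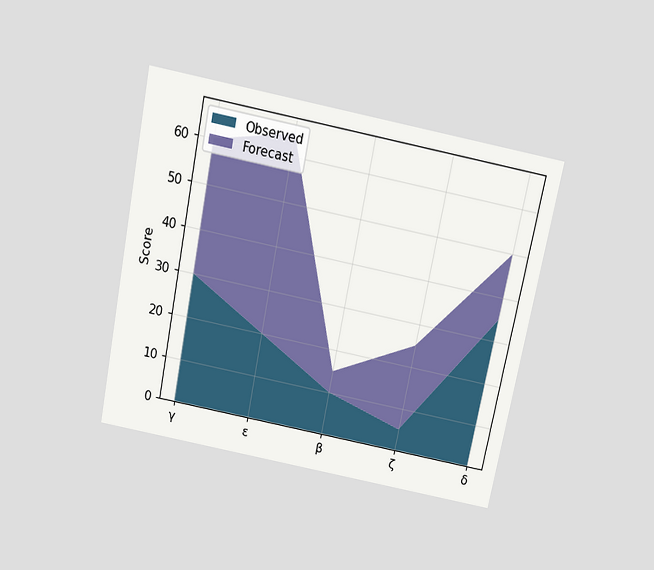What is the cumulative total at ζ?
The chart is tilted about 11° clockwise and viewed slightly from above. The stacked total at ζ reaches 25.

25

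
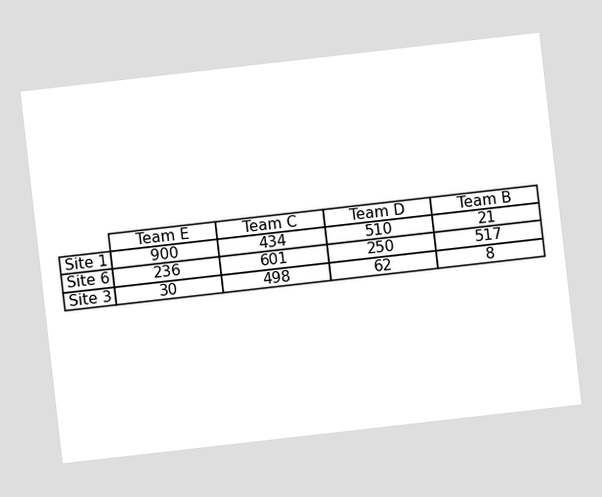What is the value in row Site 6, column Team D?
The chart is tilted about 6° counter-clockwise. The (Site 6, Team D) cell reads 250.

250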